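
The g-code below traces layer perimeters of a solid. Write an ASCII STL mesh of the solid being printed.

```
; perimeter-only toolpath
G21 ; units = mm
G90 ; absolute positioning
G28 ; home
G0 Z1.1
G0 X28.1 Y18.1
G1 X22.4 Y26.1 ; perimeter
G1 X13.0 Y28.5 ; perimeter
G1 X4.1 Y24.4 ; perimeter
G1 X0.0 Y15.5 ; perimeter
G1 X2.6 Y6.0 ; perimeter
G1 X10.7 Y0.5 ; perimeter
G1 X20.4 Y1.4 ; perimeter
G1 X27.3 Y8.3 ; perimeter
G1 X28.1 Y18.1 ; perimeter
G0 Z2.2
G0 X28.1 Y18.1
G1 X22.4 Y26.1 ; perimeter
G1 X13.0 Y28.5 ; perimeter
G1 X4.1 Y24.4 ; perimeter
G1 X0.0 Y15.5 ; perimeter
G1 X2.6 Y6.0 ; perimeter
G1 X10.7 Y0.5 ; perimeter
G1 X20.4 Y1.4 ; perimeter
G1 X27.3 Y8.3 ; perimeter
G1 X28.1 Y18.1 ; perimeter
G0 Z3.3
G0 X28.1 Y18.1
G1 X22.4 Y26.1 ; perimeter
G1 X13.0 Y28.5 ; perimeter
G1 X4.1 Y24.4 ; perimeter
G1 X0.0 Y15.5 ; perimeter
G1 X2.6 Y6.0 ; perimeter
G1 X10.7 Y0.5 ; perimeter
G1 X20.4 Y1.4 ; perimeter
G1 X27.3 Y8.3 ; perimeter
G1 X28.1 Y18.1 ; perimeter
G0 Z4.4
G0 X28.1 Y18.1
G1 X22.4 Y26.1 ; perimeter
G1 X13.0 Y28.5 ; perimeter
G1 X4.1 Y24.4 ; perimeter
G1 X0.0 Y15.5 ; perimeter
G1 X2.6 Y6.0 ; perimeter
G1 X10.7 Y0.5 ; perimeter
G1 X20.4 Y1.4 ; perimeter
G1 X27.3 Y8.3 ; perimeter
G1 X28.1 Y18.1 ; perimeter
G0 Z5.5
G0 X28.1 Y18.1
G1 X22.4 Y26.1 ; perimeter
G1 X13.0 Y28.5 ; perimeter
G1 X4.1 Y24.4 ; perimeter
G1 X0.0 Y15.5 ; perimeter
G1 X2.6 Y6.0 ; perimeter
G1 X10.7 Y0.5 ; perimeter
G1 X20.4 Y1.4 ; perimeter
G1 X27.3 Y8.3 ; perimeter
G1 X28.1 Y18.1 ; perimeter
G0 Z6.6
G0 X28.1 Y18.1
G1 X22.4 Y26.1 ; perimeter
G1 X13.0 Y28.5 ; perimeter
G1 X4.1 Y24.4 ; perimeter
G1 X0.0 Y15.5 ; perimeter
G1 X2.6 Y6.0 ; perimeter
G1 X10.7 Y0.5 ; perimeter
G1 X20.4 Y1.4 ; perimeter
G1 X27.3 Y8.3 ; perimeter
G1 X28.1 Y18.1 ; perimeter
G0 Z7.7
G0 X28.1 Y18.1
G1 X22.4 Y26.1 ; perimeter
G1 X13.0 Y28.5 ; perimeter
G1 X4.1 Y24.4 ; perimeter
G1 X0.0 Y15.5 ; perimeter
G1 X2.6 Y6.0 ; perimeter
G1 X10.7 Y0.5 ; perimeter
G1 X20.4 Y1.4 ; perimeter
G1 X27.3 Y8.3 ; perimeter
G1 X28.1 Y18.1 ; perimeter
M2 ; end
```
solid part
  facet normal 0.0000 0.0000 -1.0000
    outer loop
      vertex 13.0 28.5 0.0
      vertex 22.4 26.1 0.0
      vertex 28.1 18.1 0.0
    endloop
  endfacet
  facet normal 0.0000 0.0000 -1.0000
    outer loop
      vertex 4.1 24.4 0.0
      vertex 13.0 28.5 0.0
      vertex 28.1 18.1 0.0
    endloop
  endfacet
  facet normal 0.0000 0.0000 -1.0000
    outer loop
      vertex 0.0 15.5 0.0
      vertex 4.1 24.4 0.0
      vertex 28.1 18.1 0.0
    endloop
  endfacet
  facet normal 0.0000 0.0000 -1.0000
    outer loop
      vertex 2.6 6.0 0.0
      vertex 0.0 15.5 0.0
      vertex 28.1 18.1 0.0
    endloop
  endfacet
  facet normal 0.0000 0.0000 -1.0000
    outer loop
      vertex 10.7 0.5 0.0
      vertex 2.6 6.0 0.0
      vertex 28.1 18.1 0.0
    endloop
  endfacet
  facet normal 0.0000 0.0000 -1.0000
    outer loop
      vertex 20.4 1.4 0.0
      vertex 10.7 0.5 0.0
      vertex 28.1 18.1 0.0
    endloop
  endfacet
  facet normal 0.0000 0.0000 -1.0000
    outer loop
      vertex 27.3 8.3 0.0
      vertex 20.4 1.4 0.0
      vertex 28.1 18.1 0.0
    endloop
  endfacet
  facet normal 0.0000 0.0000 1.0000
    outer loop
      vertex 28.1 18.1 7.7
      vertex 22.4 26.1 7.7
      vertex 13.0 28.5 7.7
    endloop
  endfacet
  facet normal 0.0000 0.0000 1.0000
    outer loop
      vertex 28.1 18.1 7.7
      vertex 13.0 28.5 7.7
      vertex 4.1 24.4 7.7
    endloop
  endfacet
  facet normal 0.0000 0.0000 1.0000
    outer loop
      vertex 28.1 18.1 7.7
      vertex 4.1 24.4 7.7
      vertex 0.0 15.5 7.7
    endloop
  endfacet
  facet normal 0.0000 0.0000 1.0000
    outer loop
      vertex 28.1 18.1 7.7
      vertex 0.0 15.5 7.7
      vertex 2.6 6.0 7.7
    endloop
  endfacet
  facet normal 0.0000 0.0000 1.0000
    outer loop
      vertex 28.1 18.1 7.7
      vertex 2.6 6.0 7.7
      vertex 10.7 0.5 7.7
    endloop
  endfacet
  facet normal 0.0000 0.0000 1.0000
    outer loop
      vertex 28.1 18.1 7.7
      vertex 10.7 0.5 7.7
      vertex 20.4 1.4 7.7
    endloop
  endfacet
  facet normal 0.0000 0.0000 1.0000
    outer loop
      vertex 28.1 18.1 7.7
      vertex 20.4 1.4 7.7
      vertex 27.3 8.3 7.7
    endloop
  endfacet
  facet normal 0.8144 0.5803 0.0000
    outer loop
      vertex 28.1 18.1 0.0
      vertex 22.4 26.1 0.0
      vertex 22.4 26.1 7.7
    endloop
  endfacet
  facet normal 0.8144 0.5803 0.0000
    outer loop
      vertex 28.1 18.1 0.0
      vertex 22.4 26.1 7.7
      vertex 28.1 18.1 7.7
    endloop
  endfacet
  facet normal 0.2474 0.9689 0.0000
    outer loop
      vertex 22.4 26.1 0.0
      vertex 13.0 28.5 0.0
      vertex 13.0 28.5 7.7
    endloop
  endfacet
  facet normal 0.2474 0.9689 0.0000
    outer loop
      vertex 22.4 26.1 0.0
      vertex 13.0 28.5 7.7
      vertex 22.4 26.1 7.7
    endloop
  endfacet
  facet normal -0.4184 0.9083 0.0000
    outer loop
      vertex 13.0 28.5 0.0
      vertex 4.1 24.4 0.0
      vertex 4.1 24.4 7.7
    endloop
  endfacet
  facet normal -0.4184 0.9083 0.0000
    outer loop
      vertex 13.0 28.5 0.0
      vertex 4.1 24.4 7.7
      vertex 13.0 28.5 7.7
    endloop
  endfacet
  facet normal -0.9083 0.4184 0.0000
    outer loop
      vertex 4.1 24.4 0.0
      vertex 0.0 15.5 0.0
      vertex 0.0 15.5 7.7
    endloop
  endfacet
  facet normal -0.9083 0.4184 0.0000
    outer loop
      vertex 4.1 24.4 0.0
      vertex 0.0 15.5 7.7
      vertex 4.1 24.4 7.7
    endloop
  endfacet
  facet normal -0.9645 -0.2640 0.0000
    outer loop
      vertex 0.0 15.5 0.0
      vertex 2.6 6.0 0.0
      vertex 2.6 6.0 7.7
    endloop
  endfacet
  facet normal -0.9645 -0.2640 0.0000
    outer loop
      vertex 0.0 15.5 0.0
      vertex 2.6 6.0 7.7
      vertex 0.0 15.5 7.7
    endloop
  endfacet
  facet normal -0.5618 -0.8273 0.0000
    outer loop
      vertex 2.6 6.0 0.0
      vertex 10.7 0.5 0.0
      vertex 10.7 0.5 7.7
    endloop
  endfacet
  facet normal -0.5618 -0.8273 0.0000
    outer loop
      vertex 2.6 6.0 0.0
      vertex 10.7 0.5 7.7
      vertex 2.6 6.0 7.7
    endloop
  endfacet
  facet normal 0.0924 -0.9957 0.0000
    outer loop
      vertex 10.7 0.5 0.0
      vertex 20.4 1.4 0.0
      vertex 20.4 1.4 7.7
    endloop
  endfacet
  facet normal 0.0924 -0.9957 0.0000
    outer loop
      vertex 10.7 0.5 0.0
      vertex 20.4 1.4 7.7
      vertex 10.7 0.5 7.7
    endloop
  endfacet
  facet normal 0.7071 -0.7071 0.0000
    outer loop
      vertex 20.4 1.4 0.0
      vertex 27.3 8.3 0.0
      vertex 27.3 8.3 7.7
    endloop
  endfacet
  facet normal 0.7071 -0.7071 0.0000
    outer loop
      vertex 20.4 1.4 0.0
      vertex 27.3 8.3 7.7
      vertex 20.4 1.4 7.7
    endloop
  endfacet
  facet normal 0.9967 -0.0814 0.0000
    outer loop
      vertex 27.3 8.3 0.0
      vertex 28.1 18.1 0.0
      vertex 28.1 18.1 7.7
    endloop
  endfacet
  facet normal 0.9967 -0.0814 0.0000
    outer loop
      vertex 27.3 8.3 0.0
      vertex 28.1 18.1 7.7
      vertex 27.3 8.3 7.7
    endloop
  endfacet
endsolid part

The G0 Z moves step by Δz≈1.1 mm. Every layer's G1 loop is the same polygon, so the solid is a straight extrusion of it from z=0 to z≈7.7. Closing with flat bottom and top caps and triangulating gives 32 facets — a regular 9-sided prism (a cylinder approximated with 9 flat sides), circumscribed radius ≈ 14.3 mm, height ≈ 7.7 mm.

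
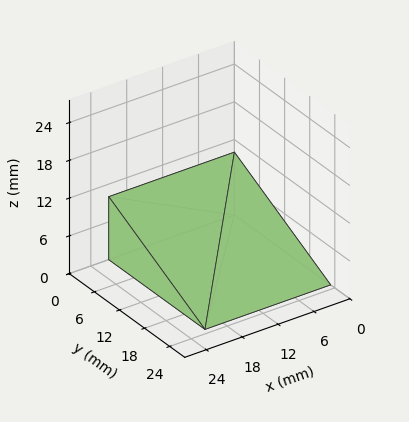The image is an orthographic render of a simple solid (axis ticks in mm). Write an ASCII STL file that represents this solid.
Reading the render: the shape is a wedge (ramp): 21 × 23 mm base, rising to 10 mm along the y=0 edge and sloping linearly to z=0 at y=23 (dimensions read to the nearest mm from the axis ticks). For the STL, each face is triangulated and given an outward normal.

solid part
  facet normal 0.0000 0.0000 -1.0000
    outer loop
      vertex 21.00 23.00 0.00
      vertex 21.00 0.00 0.00
      vertex 0.00 0.00 0.00
    endloop
  endfacet
  facet normal 0.0000 0.0000 -1.0000
    outer loop
      vertex 0.00 23.00 0.00
      vertex 21.00 23.00 0.00
      vertex 0.00 0.00 0.00
    endloop
  endfacet
  facet normal 0.0000 -1.0000 0.0000
    outer loop
      vertex 0.00 0.00 0.00
      vertex 21.00 0.00 0.00
      vertex 21.00 0.00 10.00
    endloop
  endfacet
  facet normal 0.0000 -1.0000 0.0000
    outer loop
      vertex 0.00 0.00 0.00
      vertex 21.00 0.00 10.00
      vertex 0.00 0.00 10.00
    endloop
  endfacet
  facet normal 0.0000 0.3987 0.9171
    outer loop
      vertex 0.00 0.00 10.00
      vertex 21.00 0.00 10.00
      vertex 21.00 23.00 0.00
    endloop
  endfacet
  facet normal 0.0000 0.3987 0.9171
    outer loop
      vertex 0.00 0.00 10.00
      vertex 21.00 23.00 0.00
      vertex 0.00 23.00 0.00
    endloop
  endfacet
  facet normal -1.0000 0.0000 0.0000
    outer loop
      vertex 0.00 0.00 10.00
      vertex 0.00 23.00 0.00
      vertex 0.00 0.00 0.00
    endloop
  endfacet
  facet normal 1.0000 0.0000 0.0000
    outer loop
      vertex 21.00 0.00 0.00
      vertex 21.00 23.00 0.00
      vertex 21.00 0.00 10.00
    endloop
  endfacet
endsolid part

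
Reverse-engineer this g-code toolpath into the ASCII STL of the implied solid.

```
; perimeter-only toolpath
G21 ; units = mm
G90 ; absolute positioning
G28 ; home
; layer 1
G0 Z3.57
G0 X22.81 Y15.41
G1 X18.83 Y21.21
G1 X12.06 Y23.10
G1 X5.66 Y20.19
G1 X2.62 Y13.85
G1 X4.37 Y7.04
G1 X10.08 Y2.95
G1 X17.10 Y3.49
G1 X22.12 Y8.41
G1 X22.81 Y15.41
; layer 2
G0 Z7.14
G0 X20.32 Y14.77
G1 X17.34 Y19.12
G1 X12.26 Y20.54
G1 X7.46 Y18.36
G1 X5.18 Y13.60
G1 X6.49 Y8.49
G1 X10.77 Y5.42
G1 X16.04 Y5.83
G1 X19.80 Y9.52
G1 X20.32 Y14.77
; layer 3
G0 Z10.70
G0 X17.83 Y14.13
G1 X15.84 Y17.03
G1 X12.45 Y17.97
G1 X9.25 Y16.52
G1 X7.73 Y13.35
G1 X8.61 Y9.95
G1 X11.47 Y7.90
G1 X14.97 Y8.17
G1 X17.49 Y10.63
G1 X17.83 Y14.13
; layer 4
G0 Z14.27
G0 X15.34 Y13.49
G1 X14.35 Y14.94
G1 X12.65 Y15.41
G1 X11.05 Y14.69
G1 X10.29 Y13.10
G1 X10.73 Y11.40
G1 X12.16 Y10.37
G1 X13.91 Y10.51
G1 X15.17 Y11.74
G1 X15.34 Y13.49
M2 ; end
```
solid part
  facet normal 0.0000 0.0000 -1.0000
    outer loop
      vertex 11.86 25.66 0.00
      vertex 20.33 23.30 0.00
      vertex 25.30 16.05 0.00
    endloop
  endfacet
  facet normal 0.0000 0.0000 -1.0000
    outer loop
      vertex 3.86 22.03 0.00
      vertex 11.86 25.66 0.00
      vertex 25.30 16.05 0.00
    endloop
  endfacet
  facet normal 0.0000 0.0000 -1.0000
    outer loop
      vertex 0.06 14.10 0.00
      vertex 3.86 22.03 0.00
      vertex 25.30 16.05 0.00
    endloop
  endfacet
  facet normal 0.0000 0.0000 -1.0000
    outer loop
      vertex 2.25 5.59 0.00
      vertex 0.06 14.10 0.00
      vertex 25.30 16.05 0.00
    endloop
  endfacet
  facet normal 0.0000 0.0000 -1.0000
    outer loop
      vertex 9.39 0.47 0.00
      vertex 2.25 5.59 0.00
      vertex 25.30 16.05 0.00
    endloop
  endfacet
  facet normal 0.0000 0.0000 -1.0000
    outer loop
      vertex 18.16 1.15 0.00
      vertex 9.39 0.47 0.00
      vertex 25.30 16.05 0.00
    endloop
  endfacet
  facet normal 0.0000 0.0000 -1.0000
    outer loop
      vertex 24.44 7.30 0.00
      vertex 18.16 1.15 0.00
      vertex 25.30 16.05 0.00
    endloop
  endfacet
  facet normal 0.6830 0.4682 0.5606
    outer loop
      vertex 25.30 16.05 0.00
      vertex 20.33 23.30 0.00
      vertex 12.85 12.85 17.84
    endloop
  endfacet
  facet normal 0.2223 0.7978 0.5605
    outer loop
      vertex 20.33 23.30 0.00
      vertex 11.86 25.66 0.00
      vertex 12.85 12.85 17.84
    endloop
  endfacet
  facet normal -0.3422 0.7541 0.5605
    outer loop
      vertex 11.86 25.66 0.00
      vertex 3.86 22.03 0.00
      vertex 12.85 12.85 17.84
    endloop
  endfacet
  facet normal -0.7468 0.3579 0.5605
    outer loop
      vertex 3.86 22.03 0.00
      vertex 0.06 14.10 0.00
      vertex 12.85 12.85 17.84
    endloop
  endfacet
  facet normal -0.8020 -0.2064 0.5605
    outer loop
      vertex 0.06 14.10 0.00
      vertex 2.25 5.59 0.00
      vertex 12.85 12.85 17.84
    endloop
  endfacet
  facet normal -0.4826 -0.6730 0.5606
    outer loop
      vertex 2.25 5.59 0.00
      vertex 9.39 0.47 0.00
      vertex 12.85 12.85 17.84
    endloop
  endfacet
  facet normal 0.0640 -0.8256 0.5605
    outer loop
      vertex 9.39 0.47 0.00
      vertex 18.16 1.15 0.00
      vertex 12.85 12.85 17.84
    endloop
  endfacet
  facet normal 0.5794 -0.5917 0.5605
    outer loop
      vertex 18.16 1.15 0.00
      vertex 24.44 7.30 0.00
      vertex 12.85 12.85 17.84
    endloop
  endfacet
  facet normal 0.8241 -0.0810 0.5606
    outer loop
      vertex 24.44 7.30 0.00
      vertex 25.30 16.05 0.00
      vertex 12.85 12.85 17.84
    endloop
  endfacet
endsolid part

The G0 Z moves step by Δz≈3.57 mm. The G1 loops shrink linearly with z, so the solid tapers from its base footprint up to z≈17.8. Closing with a flat bottom cap and the tapered top and triangulating gives 16 facets — a regular 9-sided pyramid, base circumscribed radius ≈ 12.8 mm, apex at z ≈ 17.8 mm.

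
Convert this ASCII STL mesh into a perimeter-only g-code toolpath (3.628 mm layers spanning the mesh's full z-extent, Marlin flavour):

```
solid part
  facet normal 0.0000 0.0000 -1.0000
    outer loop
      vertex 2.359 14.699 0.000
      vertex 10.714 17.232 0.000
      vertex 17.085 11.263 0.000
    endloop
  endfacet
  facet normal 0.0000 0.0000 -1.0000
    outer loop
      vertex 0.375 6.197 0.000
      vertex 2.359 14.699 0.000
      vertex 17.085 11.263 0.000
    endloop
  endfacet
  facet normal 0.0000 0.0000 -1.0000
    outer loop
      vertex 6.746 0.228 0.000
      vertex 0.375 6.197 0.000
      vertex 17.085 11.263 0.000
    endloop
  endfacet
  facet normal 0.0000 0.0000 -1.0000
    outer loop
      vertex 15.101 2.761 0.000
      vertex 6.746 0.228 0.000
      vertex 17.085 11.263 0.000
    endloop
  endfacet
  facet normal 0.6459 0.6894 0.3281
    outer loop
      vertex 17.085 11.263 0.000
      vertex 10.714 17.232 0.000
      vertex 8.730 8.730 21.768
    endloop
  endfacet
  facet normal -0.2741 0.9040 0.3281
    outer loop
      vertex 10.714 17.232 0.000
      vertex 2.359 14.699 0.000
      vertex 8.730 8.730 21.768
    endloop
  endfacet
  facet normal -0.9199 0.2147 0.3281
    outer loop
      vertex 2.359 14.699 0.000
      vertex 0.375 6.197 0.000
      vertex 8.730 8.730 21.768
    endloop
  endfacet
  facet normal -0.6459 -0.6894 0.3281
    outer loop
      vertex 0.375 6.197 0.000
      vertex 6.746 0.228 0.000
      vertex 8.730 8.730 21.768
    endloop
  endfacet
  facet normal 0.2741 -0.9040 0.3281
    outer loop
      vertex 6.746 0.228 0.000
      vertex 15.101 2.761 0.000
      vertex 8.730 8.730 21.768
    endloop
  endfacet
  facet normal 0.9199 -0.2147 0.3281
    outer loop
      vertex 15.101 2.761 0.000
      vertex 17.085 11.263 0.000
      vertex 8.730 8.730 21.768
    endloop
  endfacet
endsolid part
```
; perimeter-only toolpath
G21 ; units = mm
G90 ; absolute positioning
G28 ; home
; layer 1
G0 Z3.628
G0 X15.693 Y10.841
G1 X10.383 Y15.815
G1 X3.421 Y13.704
G1 X1.767 Y6.619
G1 X7.077 Y1.645
G1 X14.039 Y3.756
G1 X15.693 Y10.841
; layer 2
G0 Z7.256
G0 X14.300 Y10.419
G1 X10.053 Y14.398
G1 X4.483 Y12.709
G1 X3.160 Y7.041
G1 X7.407 Y3.062
G1 X12.977 Y4.751
G1 X14.300 Y10.419
; layer 3
G0 Z10.884
G0 X12.908 Y9.997
G1 X9.722 Y12.981
G1 X5.545 Y11.715
G1 X4.553 Y7.463
G1 X7.738 Y4.479
G1 X11.916 Y5.745
G1 X12.908 Y9.997
; layer 4
G0 Z14.512
G0 X11.515 Y9.574
G1 X9.391 Y11.564
G1 X6.606 Y10.720
G1 X5.945 Y7.886
G1 X8.069 Y5.896
G1 X10.854 Y6.740
G1 X11.515 Y9.574
; layer 5
G0 Z18.140
G0 X10.123 Y9.152
G1 X9.061 Y10.147
G1 X7.668 Y9.725
G1 X7.338 Y8.308
G1 X8.399 Y7.313
G1 X9.792 Y7.735
G1 X10.123 Y9.152
M2 ; end

The solid is a regular 6-sided pyramid, base circumscribed radius ≈ 8.73 mm, apex at z ≈ 21.8 mm. Slicing at Δz = 3.628 mm — 6 equal slices spanning the solid's height, so layer i sits at z = i·h/6 — gives 5 non-empty perimeters. Each is a 6-segment closed polygon; G0 lifts to the layer z and rapids to the start vertex, then G1 traces the edges. The cross-section shrinks linearly with z (the slice at the apex is degenerate and omitted).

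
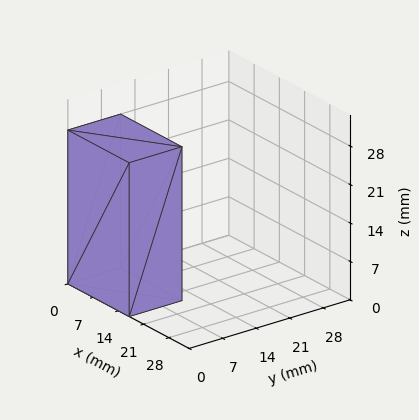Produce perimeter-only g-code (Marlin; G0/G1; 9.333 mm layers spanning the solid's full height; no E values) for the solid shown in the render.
Reading the render: the shape is a rectangular box, roughly 17 × 11 mm footprint and 28 mm tall (dimensions read to the nearest mm from the axis ticks). For the g-code, the solid's height is divided into equal slices at the stated Δz and each level perimeter traced with G1 moves after a G0 lift.

; perimeter-only toolpath
G21 ; units = mm
G90 ; absolute positioning
G28 ; home
; layer 1
G0 Z9.333
G0 X0.000 Y0.000
G1 X17.000 Y0.000
G1 X17.000 Y11.000
G1 X0.000 Y11.000
G1 X0.000 Y0.000
; layer 2
G0 Z18.667
G0 X0.000 Y0.000
G1 X17.000 Y0.000
G1 X17.000 Y11.000
G1 X0.000 Y11.000
G1 X0.000 Y0.000
; layer 3
G0 Z28.000
G0 X0.000 Y0.000
G1 X17.000 Y0.000
G1 X17.000 Y11.000
G1 X0.000 Y11.000
G1 X0.000 Y0.000
M2 ; end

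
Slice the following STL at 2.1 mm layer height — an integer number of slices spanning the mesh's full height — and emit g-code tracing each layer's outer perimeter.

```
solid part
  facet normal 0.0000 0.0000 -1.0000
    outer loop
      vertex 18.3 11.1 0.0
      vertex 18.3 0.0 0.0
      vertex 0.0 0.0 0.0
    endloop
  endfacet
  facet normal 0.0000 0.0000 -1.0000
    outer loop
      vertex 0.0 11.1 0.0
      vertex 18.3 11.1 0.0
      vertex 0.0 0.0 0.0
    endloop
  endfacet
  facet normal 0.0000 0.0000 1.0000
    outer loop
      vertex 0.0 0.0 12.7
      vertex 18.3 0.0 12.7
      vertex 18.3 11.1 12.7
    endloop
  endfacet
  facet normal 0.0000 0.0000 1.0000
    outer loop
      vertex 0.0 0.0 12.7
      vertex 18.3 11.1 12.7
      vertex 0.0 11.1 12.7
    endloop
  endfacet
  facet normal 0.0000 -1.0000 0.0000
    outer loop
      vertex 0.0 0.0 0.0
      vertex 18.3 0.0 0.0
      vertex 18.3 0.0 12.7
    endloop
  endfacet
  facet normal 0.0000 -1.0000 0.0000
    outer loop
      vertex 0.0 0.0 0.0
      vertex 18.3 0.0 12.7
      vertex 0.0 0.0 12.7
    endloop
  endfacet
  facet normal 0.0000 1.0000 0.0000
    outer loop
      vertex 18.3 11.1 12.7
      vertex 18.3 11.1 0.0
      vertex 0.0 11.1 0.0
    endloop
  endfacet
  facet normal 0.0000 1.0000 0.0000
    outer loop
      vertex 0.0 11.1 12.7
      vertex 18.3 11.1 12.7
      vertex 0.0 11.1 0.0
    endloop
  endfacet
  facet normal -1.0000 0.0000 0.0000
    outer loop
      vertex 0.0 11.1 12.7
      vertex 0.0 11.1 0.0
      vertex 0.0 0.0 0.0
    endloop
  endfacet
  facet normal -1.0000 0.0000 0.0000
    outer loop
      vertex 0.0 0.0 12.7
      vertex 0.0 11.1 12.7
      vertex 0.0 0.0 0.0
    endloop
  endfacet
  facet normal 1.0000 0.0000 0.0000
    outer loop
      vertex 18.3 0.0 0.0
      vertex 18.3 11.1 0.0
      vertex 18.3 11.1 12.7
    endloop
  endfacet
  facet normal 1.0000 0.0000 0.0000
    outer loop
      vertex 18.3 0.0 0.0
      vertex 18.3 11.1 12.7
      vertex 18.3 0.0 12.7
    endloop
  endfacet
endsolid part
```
; perimeter-only toolpath
G21 ; units = mm
G90 ; absolute positioning
G28 ; home
; layer 1
G0 Z2.1
G0 X0.0 Y0.0
G1 X18.3 Y0.0
G1 X18.3 Y11.1
G1 X0.0 Y11.1
G1 X0.0 Y0.0
; layer 2
G0 Z4.2
G0 X0.0 Y0.0
G1 X18.3 Y0.0
G1 X18.3 Y11.1
G1 X0.0 Y11.1
G1 X0.0 Y0.0
; layer 3
G0 Z6.3
G0 X0.0 Y0.0
G1 X18.3 Y0.0
G1 X18.3 Y11.1
G1 X0.0 Y11.1
G1 X0.0 Y0.0
; layer 4
G0 Z8.5
G0 X0.0 Y0.0
G1 X18.3 Y0.0
G1 X18.3 Y11.1
G1 X0.0 Y11.1
G1 X0.0 Y0.0
; layer 5
G0 Z10.6
G0 X0.0 Y0.0
G1 X18.3 Y0.0
G1 X18.3 Y11.1
G1 X0.0 Y11.1
G1 X0.0 Y0.0
; layer 6
G0 Z12.7
G0 X0.0 Y0.0
G1 X18.3 Y0.0
G1 X18.3 Y11.1
G1 X0.0 Y11.1
G1 X0.0 Y0.0
M2 ; end

The solid is a rectangular box, roughly 18.3 × 11.1 mm footprint and 12.7 mm tall. Slicing at Δz = 2.1 mm — 6 equal slices spanning the solid's height, so layer i sits at z = i·h/6 — gives 6 non-empty perimeters. Each is a 4-segment closed polygon; G0 lifts to the layer z and rapids to the start vertex, then G1 traces the edges.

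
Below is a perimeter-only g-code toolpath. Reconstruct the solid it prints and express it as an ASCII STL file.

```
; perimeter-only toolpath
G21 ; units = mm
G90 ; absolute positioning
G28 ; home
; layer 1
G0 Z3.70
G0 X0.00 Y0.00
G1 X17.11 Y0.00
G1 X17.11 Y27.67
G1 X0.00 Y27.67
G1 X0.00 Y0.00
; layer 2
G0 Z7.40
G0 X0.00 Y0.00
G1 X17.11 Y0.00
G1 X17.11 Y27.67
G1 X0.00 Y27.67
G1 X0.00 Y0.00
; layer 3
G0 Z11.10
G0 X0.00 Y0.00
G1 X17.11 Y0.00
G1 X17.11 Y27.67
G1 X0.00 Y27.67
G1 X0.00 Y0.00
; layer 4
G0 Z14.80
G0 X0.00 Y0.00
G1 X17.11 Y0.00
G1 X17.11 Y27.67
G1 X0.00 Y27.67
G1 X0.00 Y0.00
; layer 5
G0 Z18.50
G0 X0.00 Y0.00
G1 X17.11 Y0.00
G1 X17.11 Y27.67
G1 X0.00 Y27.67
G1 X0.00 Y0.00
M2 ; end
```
solid part
  facet normal 0.0000 0.0000 -1.0000
    outer loop
      vertex 17.11 27.67 0.00
      vertex 17.11 0.00 0.00
      vertex 0.00 0.00 0.00
    endloop
  endfacet
  facet normal 0.0000 0.0000 -1.0000
    outer loop
      vertex 0.00 27.67 0.00
      vertex 17.11 27.67 0.00
      vertex 0.00 0.00 0.00
    endloop
  endfacet
  facet normal 0.0000 0.0000 1.0000
    outer loop
      vertex 0.00 0.00 18.50
      vertex 17.11 0.00 18.50
      vertex 17.11 27.67 18.50
    endloop
  endfacet
  facet normal 0.0000 0.0000 1.0000
    outer loop
      vertex 0.00 0.00 18.50
      vertex 17.11 27.67 18.50
      vertex 0.00 27.67 18.50
    endloop
  endfacet
  facet normal 0.0000 -1.0000 0.0000
    outer loop
      vertex 0.00 0.00 0.00
      vertex 17.11 0.00 0.00
      vertex 17.11 0.00 18.50
    endloop
  endfacet
  facet normal 0.0000 -1.0000 0.0000
    outer loop
      vertex 0.00 0.00 0.00
      vertex 17.11 0.00 18.50
      vertex 0.00 0.00 18.50
    endloop
  endfacet
  facet normal 0.0000 1.0000 0.0000
    outer loop
      vertex 17.11 27.67 18.50
      vertex 17.11 27.67 0.00
      vertex 0.00 27.67 0.00
    endloop
  endfacet
  facet normal 0.0000 1.0000 0.0000
    outer loop
      vertex 0.00 27.67 18.50
      vertex 17.11 27.67 18.50
      vertex 0.00 27.67 0.00
    endloop
  endfacet
  facet normal -1.0000 0.0000 0.0000
    outer loop
      vertex 0.00 27.67 18.50
      vertex 0.00 27.67 0.00
      vertex 0.00 0.00 0.00
    endloop
  endfacet
  facet normal -1.0000 0.0000 0.0000
    outer loop
      vertex 0.00 0.00 18.50
      vertex 0.00 27.67 18.50
      vertex 0.00 0.00 0.00
    endloop
  endfacet
  facet normal 1.0000 0.0000 0.0000
    outer loop
      vertex 17.11 0.00 0.00
      vertex 17.11 27.67 0.00
      vertex 17.11 27.67 18.50
    endloop
  endfacet
  facet normal 1.0000 0.0000 0.0000
    outer loop
      vertex 17.11 0.00 0.00
      vertex 17.11 27.67 18.50
      vertex 17.11 0.00 18.50
    endloop
  endfacet
endsolid part

The G0 Z moves step by Δz≈3.70 mm. Every layer's G1 loop is the same polygon, so the solid is a straight extrusion of it from z=0 to z≈18.5. Closing with flat bottom and top caps and triangulating gives 12 facets — a rectangular box, roughly 17.1 × 27.7 mm footprint and 18.5 mm tall.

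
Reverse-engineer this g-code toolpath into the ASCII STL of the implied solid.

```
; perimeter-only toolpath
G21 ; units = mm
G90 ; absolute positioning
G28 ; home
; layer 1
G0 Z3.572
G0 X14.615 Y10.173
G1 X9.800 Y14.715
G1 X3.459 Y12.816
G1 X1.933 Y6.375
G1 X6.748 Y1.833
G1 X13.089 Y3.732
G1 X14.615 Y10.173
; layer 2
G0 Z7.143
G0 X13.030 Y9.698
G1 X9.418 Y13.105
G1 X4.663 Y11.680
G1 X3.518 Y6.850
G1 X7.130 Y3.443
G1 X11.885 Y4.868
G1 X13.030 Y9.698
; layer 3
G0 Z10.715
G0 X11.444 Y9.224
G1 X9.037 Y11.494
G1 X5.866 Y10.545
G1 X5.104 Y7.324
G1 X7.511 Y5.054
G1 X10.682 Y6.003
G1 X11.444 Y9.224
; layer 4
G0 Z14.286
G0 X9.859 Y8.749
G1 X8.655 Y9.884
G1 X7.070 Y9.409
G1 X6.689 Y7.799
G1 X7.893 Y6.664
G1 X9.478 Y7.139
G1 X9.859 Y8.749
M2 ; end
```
solid part
  facet normal 0.0000 0.0000 -1.0000
    outer loop
      vertex 2.255 13.951 0.000
      vertex 10.181 16.325 0.000
      vertex 16.200 10.648 0.000
    endloop
  endfacet
  facet normal 0.0000 0.0000 -1.0000
    outer loop
      vertex 0.348 5.900 0.000
      vertex 2.255 13.951 0.000
      vertex 16.200 10.648 0.000
    endloop
  endfacet
  facet normal 0.0000 0.0000 -1.0000
    outer loop
      vertex 6.367 0.223 0.000
      vertex 0.348 5.900 0.000
      vertex 16.200 10.648 0.000
    endloop
  endfacet
  facet normal 0.0000 0.0000 -1.0000
    outer loop
      vertex 14.293 2.597 0.000
      vertex 6.367 0.223 0.000
      vertex 16.200 10.648 0.000
    endloop
  endfacet
  facet normal 0.6368 0.6752 0.3724
    outer loop
      vertex 16.200 10.648 0.000
      vertex 10.181 16.325 0.000
      vertex 8.274 8.274 17.858
    endloop
  endfacet
  facet normal -0.2663 0.8891 0.3724
    outer loop
      vertex 10.181 16.325 0.000
      vertex 2.255 13.951 0.000
      vertex 8.274 8.274 17.858
    endloop
  endfacet
  facet normal -0.9031 0.2139 0.3724
    outer loop
      vertex 2.255 13.951 0.000
      vertex 0.348 5.900 0.000
      vertex 8.274 8.274 17.858
    endloop
  endfacet
  facet normal -0.6368 -0.6752 0.3724
    outer loop
      vertex 0.348 5.900 0.000
      vertex 6.367 0.223 0.000
      vertex 8.274 8.274 17.858
    endloop
  endfacet
  facet normal 0.2663 -0.8891 0.3724
    outer loop
      vertex 6.367 0.223 0.000
      vertex 14.293 2.597 0.000
      vertex 8.274 8.274 17.858
    endloop
  endfacet
  facet normal 0.9031 -0.2139 0.3724
    outer loop
      vertex 14.293 2.597 0.000
      vertex 16.200 10.648 0.000
      vertex 8.274 8.274 17.858
    endloop
  endfacet
endsolid part

The G0 Z moves step by Δz≈3.572 mm. The G1 loops shrink linearly with z, so the solid tapers from its base footprint up to z≈17.9. Closing with a flat bottom cap and the tapered top and triangulating gives 10 facets — a regular 6-sided pyramid, base circumscribed radius ≈ 8.27 mm, apex at z ≈ 17.9 mm.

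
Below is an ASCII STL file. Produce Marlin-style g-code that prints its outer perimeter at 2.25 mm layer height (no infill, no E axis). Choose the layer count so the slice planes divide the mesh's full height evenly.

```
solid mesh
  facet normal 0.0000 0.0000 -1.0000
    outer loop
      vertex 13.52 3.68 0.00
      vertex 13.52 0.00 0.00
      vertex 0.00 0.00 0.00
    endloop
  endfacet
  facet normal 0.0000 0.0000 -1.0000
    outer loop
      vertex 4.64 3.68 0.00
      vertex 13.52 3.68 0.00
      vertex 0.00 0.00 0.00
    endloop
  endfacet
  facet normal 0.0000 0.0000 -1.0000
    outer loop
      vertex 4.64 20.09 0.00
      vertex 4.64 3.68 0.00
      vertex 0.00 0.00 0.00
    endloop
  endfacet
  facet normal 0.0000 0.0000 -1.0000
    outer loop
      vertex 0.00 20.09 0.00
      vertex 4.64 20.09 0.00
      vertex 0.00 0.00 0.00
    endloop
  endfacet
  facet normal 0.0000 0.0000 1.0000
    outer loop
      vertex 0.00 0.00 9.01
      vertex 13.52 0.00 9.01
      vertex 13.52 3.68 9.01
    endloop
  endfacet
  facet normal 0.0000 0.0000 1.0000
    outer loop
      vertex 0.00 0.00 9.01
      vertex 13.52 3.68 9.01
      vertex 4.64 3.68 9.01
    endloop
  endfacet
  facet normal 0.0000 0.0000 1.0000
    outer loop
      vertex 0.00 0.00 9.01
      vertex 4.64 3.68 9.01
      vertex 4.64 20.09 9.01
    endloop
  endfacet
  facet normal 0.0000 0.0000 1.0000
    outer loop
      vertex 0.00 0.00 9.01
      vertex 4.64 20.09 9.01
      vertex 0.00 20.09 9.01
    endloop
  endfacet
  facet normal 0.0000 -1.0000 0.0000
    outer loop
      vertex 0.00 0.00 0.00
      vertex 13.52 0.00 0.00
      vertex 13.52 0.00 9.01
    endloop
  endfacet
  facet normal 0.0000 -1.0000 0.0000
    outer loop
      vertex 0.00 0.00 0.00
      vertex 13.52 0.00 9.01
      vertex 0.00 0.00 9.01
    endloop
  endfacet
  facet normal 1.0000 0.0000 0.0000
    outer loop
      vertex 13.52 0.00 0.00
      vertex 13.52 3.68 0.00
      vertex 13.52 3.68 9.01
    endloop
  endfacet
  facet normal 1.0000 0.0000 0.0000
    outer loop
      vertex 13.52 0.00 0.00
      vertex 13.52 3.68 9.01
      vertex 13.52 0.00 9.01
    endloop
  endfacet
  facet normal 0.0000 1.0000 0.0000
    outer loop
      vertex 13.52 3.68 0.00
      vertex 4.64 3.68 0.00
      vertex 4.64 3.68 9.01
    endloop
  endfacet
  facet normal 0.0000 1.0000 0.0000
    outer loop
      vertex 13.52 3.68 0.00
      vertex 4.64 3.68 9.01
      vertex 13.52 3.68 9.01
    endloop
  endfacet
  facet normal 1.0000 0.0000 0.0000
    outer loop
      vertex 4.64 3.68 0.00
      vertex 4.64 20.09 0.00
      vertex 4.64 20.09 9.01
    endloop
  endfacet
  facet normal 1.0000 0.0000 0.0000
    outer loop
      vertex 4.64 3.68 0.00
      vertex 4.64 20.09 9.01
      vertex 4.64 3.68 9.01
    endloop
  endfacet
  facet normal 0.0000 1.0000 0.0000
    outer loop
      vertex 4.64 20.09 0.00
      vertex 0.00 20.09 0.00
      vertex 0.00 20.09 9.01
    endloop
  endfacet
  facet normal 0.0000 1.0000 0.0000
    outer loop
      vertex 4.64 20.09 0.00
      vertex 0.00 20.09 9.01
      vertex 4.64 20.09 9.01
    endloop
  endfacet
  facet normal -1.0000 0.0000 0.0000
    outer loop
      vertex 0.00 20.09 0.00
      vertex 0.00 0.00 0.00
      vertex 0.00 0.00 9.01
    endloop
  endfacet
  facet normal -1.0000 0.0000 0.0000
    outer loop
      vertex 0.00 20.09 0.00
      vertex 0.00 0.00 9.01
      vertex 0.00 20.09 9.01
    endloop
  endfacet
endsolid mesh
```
; perimeter-only toolpath
G21 ; units = mm
G90 ; absolute positioning
G28 ; home
; layer 1
G0 Z2.25
G0 X0.00 Y0.00
G1 X13.52 Y0.00
G1 X13.52 Y3.68
G1 X4.64 Y3.68
G1 X4.64 Y20.09
G1 X0.00 Y20.09
G1 X0.00 Y0.00
; layer 2
G0 Z4.50
G0 X0.00 Y0.00
G1 X13.52 Y0.00
G1 X13.52 Y3.68
G1 X4.64 Y3.68
G1 X4.64 Y20.09
G1 X0.00 Y20.09
G1 X0.00 Y0.00
; layer 3
G0 Z6.76
G0 X0.00 Y0.00
G1 X13.52 Y0.00
G1 X13.52 Y3.68
G1 X4.64 Y3.68
G1 X4.64 Y20.09
G1 X0.00 Y20.09
G1 X0.00 Y0.00
; layer 4
G0 Z9.01
G0 X0.00 Y0.00
G1 X13.52 Y0.00
G1 X13.52 Y3.68
G1 X4.64 Y3.68
G1 X4.64 Y20.09
G1 X0.00 Y20.09
G1 X0.00 Y0.00
M2 ; end

The solid is an L-shaped prism: outer 13.5 × 20.1 mm, arm thicknesses ≈ 3.68 mm (horizontal) and 4.64 mm (vertical), extruded 9.01 mm in z. Slicing at Δz = 2.25 mm — 4 equal slices spanning the solid's height, so layer i sits at z = i·h/4 — gives 4 non-empty perimeters. Each is a 6-segment closed polygon; G0 lifts to the layer z and rapids to the start vertex, then G1 traces the edges.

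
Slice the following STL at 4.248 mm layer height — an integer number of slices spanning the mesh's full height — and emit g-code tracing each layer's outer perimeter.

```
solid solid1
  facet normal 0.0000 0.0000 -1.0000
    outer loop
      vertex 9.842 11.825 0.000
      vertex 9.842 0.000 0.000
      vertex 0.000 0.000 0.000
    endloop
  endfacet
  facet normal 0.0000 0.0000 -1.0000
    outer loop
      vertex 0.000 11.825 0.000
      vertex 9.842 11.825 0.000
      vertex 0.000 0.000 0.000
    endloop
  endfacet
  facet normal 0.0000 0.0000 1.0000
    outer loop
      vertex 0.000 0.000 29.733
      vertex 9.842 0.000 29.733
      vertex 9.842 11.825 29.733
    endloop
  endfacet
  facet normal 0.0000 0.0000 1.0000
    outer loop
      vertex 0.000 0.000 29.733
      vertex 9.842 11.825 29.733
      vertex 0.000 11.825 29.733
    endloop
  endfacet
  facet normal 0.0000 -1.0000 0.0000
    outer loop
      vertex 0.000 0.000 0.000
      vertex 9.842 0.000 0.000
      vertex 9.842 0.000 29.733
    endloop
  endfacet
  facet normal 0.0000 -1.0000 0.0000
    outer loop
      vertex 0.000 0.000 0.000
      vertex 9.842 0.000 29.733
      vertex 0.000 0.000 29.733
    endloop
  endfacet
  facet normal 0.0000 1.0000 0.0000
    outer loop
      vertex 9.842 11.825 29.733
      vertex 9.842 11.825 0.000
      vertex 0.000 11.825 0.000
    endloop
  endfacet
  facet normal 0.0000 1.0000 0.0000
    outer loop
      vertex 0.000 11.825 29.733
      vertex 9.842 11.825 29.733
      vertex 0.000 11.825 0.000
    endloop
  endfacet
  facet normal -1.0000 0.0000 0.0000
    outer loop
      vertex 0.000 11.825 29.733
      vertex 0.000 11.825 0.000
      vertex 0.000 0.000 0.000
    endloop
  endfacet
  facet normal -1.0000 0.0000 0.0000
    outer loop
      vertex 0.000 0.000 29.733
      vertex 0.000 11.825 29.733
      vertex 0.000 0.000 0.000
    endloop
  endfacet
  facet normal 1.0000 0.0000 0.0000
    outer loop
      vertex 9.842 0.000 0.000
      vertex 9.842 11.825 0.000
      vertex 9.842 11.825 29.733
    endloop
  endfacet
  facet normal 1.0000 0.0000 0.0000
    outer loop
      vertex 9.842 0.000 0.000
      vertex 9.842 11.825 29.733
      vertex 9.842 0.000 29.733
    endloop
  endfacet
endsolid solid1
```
; perimeter-only toolpath
G21 ; units = mm
G90 ; absolute positioning
G28 ; home
; layer 1
G0 Z4.248
G0 X0.000 Y0.000
G1 X9.842 Y0.000
G1 X9.842 Y11.825
G1 X0.000 Y11.825
G1 X0.000 Y0.000
; layer 2
G0 Z8.495
G0 X0.000 Y0.000
G1 X9.842 Y0.000
G1 X9.842 Y11.825
G1 X0.000 Y11.825
G1 X0.000 Y0.000
; layer 3
G0 Z12.743
G0 X0.000 Y0.000
G1 X9.842 Y0.000
G1 X9.842 Y11.825
G1 X0.000 Y11.825
G1 X0.000 Y0.000
; layer 4
G0 Z16.990
G0 X0.000 Y0.000
G1 X9.842 Y0.000
G1 X9.842 Y11.825
G1 X0.000 Y11.825
G1 X0.000 Y0.000
; layer 5
G0 Z21.238
G0 X0.000 Y0.000
G1 X9.842 Y0.000
G1 X9.842 Y11.825
G1 X0.000 Y11.825
G1 X0.000 Y0.000
; layer 6
G0 Z25.485
G0 X0.000 Y0.000
G1 X9.842 Y0.000
G1 X9.842 Y11.825
G1 X0.000 Y11.825
G1 X0.000 Y0.000
; layer 7
G0 Z29.733
G0 X0.000 Y0.000
G1 X9.842 Y0.000
G1 X9.842 Y11.825
G1 X0.000 Y11.825
G1 X0.000 Y0.000
M2 ; end

The solid is a rectangular box, roughly 9.84 × 11.8 mm footprint and 29.7 mm tall. Slicing at Δz = 4.248 mm — 7 equal slices spanning the solid's height, so layer i sits at z = i·h/7 — gives 7 non-empty perimeters. Each is a 4-segment closed polygon; G0 lifts to the layer z and rapids to the start vertex, then G1 traces the edges.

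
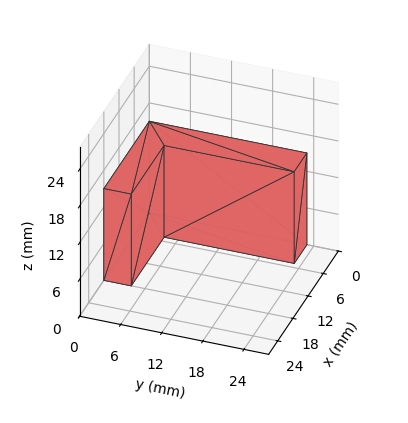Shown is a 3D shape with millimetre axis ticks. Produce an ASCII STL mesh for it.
Reading the render: the shape is an L-shaped prism: outer 18 × 23 mm, arm thicknesses ≈ 4 mm (horizontal) and 5 mm (vertical), extruded 15 mm in z (dimensions read to the nearest mm from the axis ticks). For the STL, each face is triangulated and given an outward normal.

solid part
  facet normal 0.0000 0.0000 -1.0000
    outer loop
      vertex 18.0 4.0 0.0
      vertex 18.0 0.0 0.0
      vertex 0.0 0.0 0.0
    endloop
  endfacet
  facet normal 0.0000 0.0000 -1.0000
    outer loop
      vertex 5.0 4.0 0.0
      vertex 18.0 4.0 0.0
      vertex 0.0 0.0 0.0
    endloop
  endfacet
  facet normal 0.0000 0.0000 -1.0000
    outer loop
      vertex 5.0 23.0 0.0
      vertex 5.0 4.0 0.0
      vertex 0.0 0.0 0.0
    endloop
  endfacet
  facet normal 0.0000 0.0000 -1.0000
    outer loop
      vertex 0.0 23.0 0.0
      vertex 5.0 23.0 0.0
      vertex 0.0 0.0 0.0
    endloop
  endfacet
  facet normal 0.0000 0.0000 1.0000
    outer loop
      vertex 0.0 0.0 15.0
      vertex 18.0 0.0 15.0
      vertex 18.0 4.0 15.0
    endloop
  endfacet
  facet normal 0.0000 0.0000 1.0000
    outer loop
      vertex 0.0 0.0 15.0
      vertex 18.0 4.0 15.0
      vertex 5.0 4.0 15.0
    endloop
  endfacet
  facet normal 0.0000 0.0000 1.0000
    outer loop
      vertex 0.0 0.0 15.0
      vertex 5.0 4.0 15.0
      vertex 5.0 23.0 15.0
    endloop
  endfacet
  facet normal 0.0000 0.0000 1.0000
    outer loop
      vertex 0.0 0.0 15.0
      vertex 5.0 23.0 15.0
      vertex 0.0 23.0 15.0
    endloop
  endfacet
  facet normal 0.0000 -1.0000 0.0000
    outer loop
      vertex 0.0 0.0 0.0
      vertex 18.0 0.0 0.0
      vertex 18.0 0.0 15.0
    endloop
  endfacet
  facet normal 0.0000 -1.0000 0.0000
    outer loop
      vertex 0.0 0.0 0.0
      vertex 18.0 0.0 15.0
      vertex 0.0 0.0 15.0
    endloop
  endfacet
  facet normal 1.0000 0.0000 0.0000
    outer loop
      vertex 18.0 0.0 0.0
      vertex 18.0 4.0 0.0
      vertex 18.0 4.0 15.0
    endloop
  endfacet
  facet normal 1.0000 0.0000 0.0000
    outer loop
      vertex 18.0 0.0 0.0
      vertex 18.0 4.0 15.0
      vertex 18.0 0.0 15.0
    endloop
  endfacet
  facet normal 0.0000 1.0000 0.0000
    outer loop
      vertex 18.0 4.0 0.0
      vertex 5.0 4.0 0.0
      vertex 5.0 4.0 15.0
    endloop
  endfacet
  facet normal 0.0000 1.0000 0.0000
    outer loop
      vertex 18.0 4.0 0.0
      vertex 5.0 4.0 15.0
      vertex 18.0 4.0 15.0
    endloop
  endfacet
  facet normal 1.0000 0.0000 0.0000
    outer loop
      vertex 5.0 4.0 0.0
      vertex 5.0 23.0 0.0
      vertex 5.0 23.0 15.0
    endloop
  endfacet
  facet normal 1.0000 0.0000 0.0000
    outer loop
      vertex 5.0 4.0 0.0
      vertex 5.0 23.0 15.0
      vertex 5.0 4.0 15.0
    endloop
  endfacet
  facet normal 0.0000 1.0000 0.0000
    outer loop
      vertex 5.0 23.0 0.0
      vertex 0.0 23.0 0.0
      vertex 0.0 23.0 15.0
    endloop
  endfacet
  facet normal 0.0000 1.0000 0.0000
    outer loop
      vertex 5.0 23.0 0.0
      vertex 0.0 23.0 15.0
      vertex 5.0 23.0 15.0
    endloop
  endfacet
  facet normal -1.0000 0.0000 0.0000
    outer loop
      vertex 0.0 23.0 0.0
      vertex 0.0 0.0 0.0
      vertex 0.0 0.0 15.0
    endloop
  endfacet
  facet normal -1.0000 0.0000 0.0000
    outer loop
      vertex 0.0 23.0 0.0
      vertex 0.0 0.0 15.0
      vertex 0.0 23.0 15.0
    endloop
  endfacet
endsolid part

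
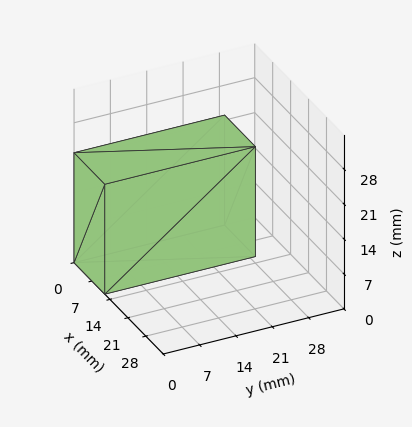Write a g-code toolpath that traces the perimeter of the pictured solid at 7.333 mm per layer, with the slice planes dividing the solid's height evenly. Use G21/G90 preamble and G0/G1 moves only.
Reading the render: the shape is a rectangular box, roughly 12 × 29 mm footprint and 22 mm tall (dimensions read to the nearest mm from the axis ticks). For the g-code, the solid's height is divided into equal slices at the stated Δz and each level perimeter traced with G1 moves after a G0 lift.

; perimeter-only toolpath
G21 ; units = mm
G90 ; absolute positioning
G28 ; home
; layer 1
G0 Z7.333
G0 X0.000 Y0.000
G1 X12.000 Y0.000
G1 X12.000 Y29.000
G1 X0.000 Y29.000
G1 X0.000 Y0.000
; layer 2
G0 Z14.667
G0 X0.000 Y0.000
G1 X12.000 Y0.000
G1 X12.000 Y29.000
G1 X0.000 Y29.000
G1 X0.000 Y0.000
; layer 3
G0 Z22.000
G0 X0.000 Y0.000
G1 X12.000 Y0.000
G1 X12.000 Y29.000
G1 X0.000 Y29.000
G1 X0.000 Y0.000
M2 ; end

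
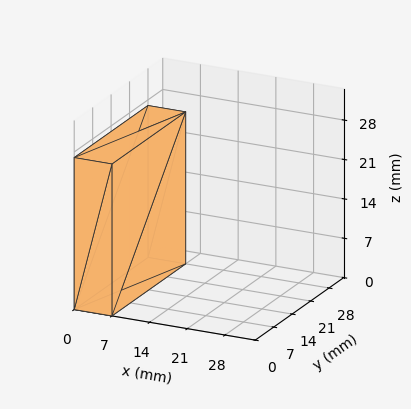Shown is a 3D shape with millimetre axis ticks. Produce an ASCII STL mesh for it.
Reading the render: the shape is a rectangular box, roughly 7 × 28 mm footprint and 27 mm tall (dimensions read to the nearest mm from the axis ticks). For the STL, each face is triangulated and given an outward normal.

solid part
  facet normal 0.0000 0.0000 -1.0000
    outer loop
      vertex 7.00 28.00 0.00
      vertex 7.00 0.00 0.00
      vertex 0.00 0.00 0.00
    endloop
  endfacet
  facet normal 0.0000 0.0000 -1.0000
    outer loop
      vertex 0.00 28.00 0.00
      vertex 7.00 28.00 0.00
      vertex 0.00 0.00 0.00
    endloop
  endfacet
  facet normal 0.0000 0.0000 1.0000
    outer loop
      vertex 0.00 0.00 27.00
      vertex 7.00 0.00 27.00
      vertex 7.00 28.00 27.00
    endloop
  endfacet
  facet normal 0.0000 0.0000 1.0000
    outer loop
      vertex 0.00 0.00 27.00
      vertex 7.00 28.00 27.00
      vertex 0.00 28.00 27.00
    endloop
  endfacet
  facet normal 0.0000 -1.0000 0.0000
    outer loop
      vertex 0.00 0.00 0.00
      vertex 7.00 0.00 0.00
      vertex 7.00 0.00 27.00
    endloop
  endfacet
  facet normal 0.0000 -1.0000 0.0000
    outer loop
      vertex 0.00 0.00 0.00
      vertex 7.00 0.00 27.00
      vertex 0.00 0.00 27.00
    endloop
  endfacet
  facet normal 0.0000 1.0000 0.0000
    outer loop
      vertex 7.00 28.00 27.00
      vertex 7.00 28.00 0.00
      vertex 0.00 28.00 0.00
    endloop
  endfacet
  facet normal 0.0000 1.0000 0.0000
    outer loop
      vertex 0.00 28.00 27.00
      vertex 7.00 28.00 27.00
      vertex 0.00 28.00 0.00
    endloop
  endfacet
  facet normal -1.0000 0.0000 0.0000
    outer loop
      vertex 0.00 28.00 27.00
      vertex 0.00 28.00 0.00
      vertex 0.00 0.00 0.00
    endloop
  endfacet
  facet normal -1.0000 0.0000 0.0000
    outer loop
      vertex 0.00 0.00 27.00
      vertex 0.00 28.00 27.00
      vertex 0.00 0.00 0.00
    endloop
  endfacet
  facet normal 1.0000 0.0000 0.0000
    outer loop
      vertex 7.00 0.00 0.00
      vertex 7.00 28.00 0.00
      vertex 7.00 28.00 27.00
    endloop
  endfacet
  facet normal 1.0000 0.0000 0.0000
    outer loop
      vertex 7.00 0.00 0.00
      vertex 7.00 28.00 27.00
      vertex 7.00 0.00 27.00
    endloop
  endfacet
endsolid part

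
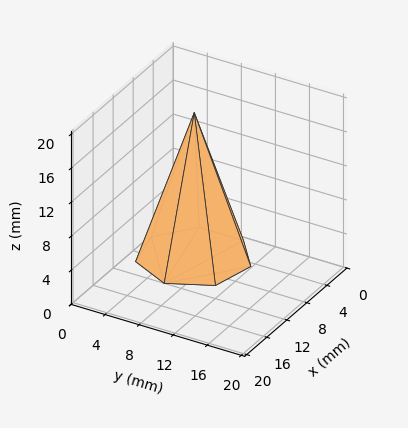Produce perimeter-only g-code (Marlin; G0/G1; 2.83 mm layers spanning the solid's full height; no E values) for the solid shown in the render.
Reading the render: the shape is a regular 7-sided pyramid, base circumscribed radius ≈ 6 mm, apex at z ≈ 17 mm (dimensions read to the nearest mm from the axis ticks). For the g-code, the solid's height is divided into equal slices at the stated Δz and each level perimeter traced with G1 moves after a G0 lift.

; perimeter-only toolpath
G21 ; units = mm
G90 ; absolute positioning
G28 ; home
; layer 1
G0 Z2.83
G0 X11.00 Y6.00
G1 X9.12 Y9.91
G1 X4.88 Y10.87
G1 X1.49 Y8.17
G1 X1.49 Y3.83
G1 X4.88 Y1.13
G1 X9.12 Y2.09
G1 X11.00 Y6.00
; layer 2
G0 Z5.67
G0 X10.00 Y6.00
G1 X8.49 Y9.13
G1 X5.11 Y9.90
G1 X2.39 Y7.73
G1 X2.39 Y4.27
G1 X5.11 Y2.10
G1 X8.49 Y2.87
G1 X10.00 Y6.00
; layer 3
G0 Z8.50
G0 X9.00 Y6.00
G1 X7.87 Y8.34
G1 X5.33 Y8.93
G1 X3.29 Y7.30
G1 X3.29 Y4.70
G1 X5.33 Y3.08
G1 X7.87 Y3.66
G1 X9.00 Y6.00
; layer 4
G0 Z11.33
G0 X8.00 Y6.00
G1 X7.25 Y7.56
G1 X5.55 Y7.95
G1 X4.20 Y6.87
G1 X4.20 Y5.13
G1 X5.55 Y4.05
G1 X7.25 Y4.44
G1 X8.00 Y6.00
; layer 5
G0 Z14.17
G0 X7.00 Y6.00
G1 X6.62 Y6.78
G1 X5.78 Y6.97
G1 X5.10 Y6.43
G1 X5.10 Y5.57
G1 X5.78 Y5.03
G1 X6.62 Y5.22
G1 X7.00 Y6.00
M2 ; end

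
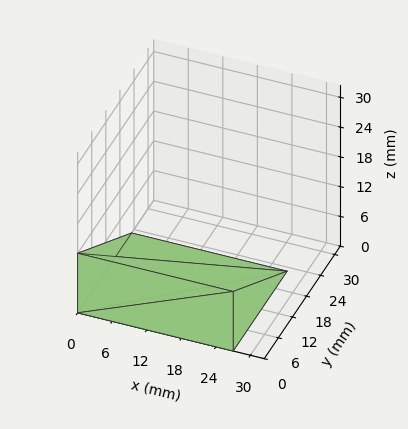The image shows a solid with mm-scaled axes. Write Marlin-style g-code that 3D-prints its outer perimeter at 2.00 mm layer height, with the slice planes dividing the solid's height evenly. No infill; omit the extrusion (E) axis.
Reading the render: the shape is a wedge (ramp): 27 × 23 mm base, rising to 12 mm along the y=0 edge and sloping linearly to z=0 at y=23 (dimensions read to the nearest mm from the axis ticks). For the g-code, the solid's height is divided into equal slices at the stated Δz and each level perimeter traced with G1 moves after a G0 lift.

; perimeter-only toolpath
G21 ; units = mm
G90 ; absolute positioning
G28 ; home
; layer 1
G0 Z2.00
G0 X0.00 Y0.00
G1 X27.00 Y0.00
G1 X27.00 Y19.17
G1 X0.00 Y19.17
G1 X0.00 Y0.00
; layer 2
G0 Z4.00
G0 X0.00 Y0.00
G1 X27.00 Y0.00
G1 X27.00 Y15.33
G1 X0.00 Y15.33
G1 X0.00 Y0.00
; layer 3
G0 Z6.00
G0 X0.00 Y0.00
G1 X27.00 Y0.00
G1 X27.00 Y11.50
G1 X0.00 Y11.50
G1 X0.00 Y0.00
; layer 4
G0 Z8.00
G0 X0.00 Y0.00
G1 X27.00 Y0.00
G1 X27.00 Y7.67
G1 X0.00 Y7.67
G1 X0.00 Y0.00
; layer 5
G0 Z10.00
G0 X0.00 Y0.00
G1 X27.00 Y0.00
G1 X27.00 Y3.83
G1 X0.00 Y3.83
G1 X0.00 Y0.00
M2 ; end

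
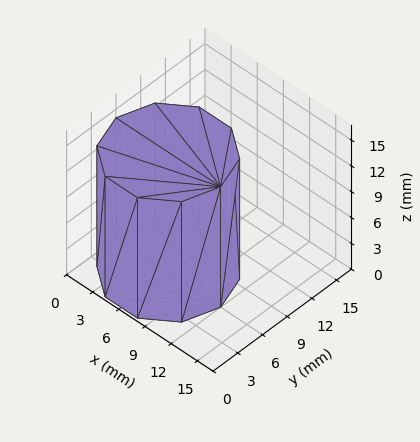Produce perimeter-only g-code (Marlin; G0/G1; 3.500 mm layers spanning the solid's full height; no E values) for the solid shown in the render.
Reading the render: the shape is a regular 10-sided prism (a cylinder approximated with 10 flat sides), circumscribed radius ≈ 6 mm, height ≈ 14 mm (dimensions read to the nearest mm from the axis ticks). For the g-code, the solid's height is divided into equal slices at the stated Δz and each level perimeter traced with G1 moves after a G0 lift.

; perimeter-only toolpath
G21 ; units = mm
G90 ; absolute positioning
G28 ; home
; layer 1
G0 Z3.500
G0 X12.000 Y6.000
G1 X10.854 Y9.527
G1 X7.854 Y11.706
G1 X4.146 Y11.706
G1 X1.146 Y9.527
G1 X0.000 Y6.000
G1 X1.146 Y2.473
G1 X4.146 Y0.294
G1 X7.854 Y0.294
G1 X10.854 Y2.473
G1 X12.000 Y6.000
; layer 2
G0 Z7.000
G0 X12.000 Y6.000
G1 X10.854 Y9.527
G1 X7.854 Y11.706
G1 X4.146 Y11.706
G1 X1.146 Y9.527
G1 X0.000 Y6.000
G1 X1.146 Y2.473
G1 X4.146 Y0.294
G1 X7.854 Y0.294
G1 X10.854 Y2.473
G1 X12.000 Y6.000
; layer 3
G0 Z10.500
G0 X12.000 Y6.000
G1 X10.854 Y9.527
G1 X7.854 Y11.706
G1 X4.146 Y11.706
G1 X1.146 Y9.527
G1 X0.000 Y6.000
G1 X1.146 Y2.473
G1 X4.146 Y0.294
G1 X7.854 Y0.294
G1 X10.854 Y2.473
G1 X12.000 Y6.000
; layer 4
G0 Z14.000
G0 X12.000 Y6.000
G1 X10.854 Y9.527
G1 X7.854 Y11.706
G1 X4.146 Y11.706
G1 X1.146 Y9.527
G1 X0.000 Y6.000
G1 X1.146 Y2.473
G1 X4.146 Y0.294
G1 X7.854 Y0.294
G1 X10.854 Y2.473
G1 X12.000 Y6.000
M2 ; end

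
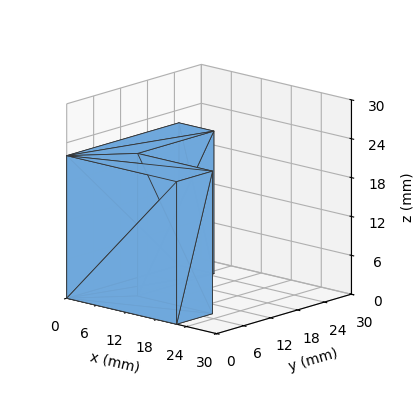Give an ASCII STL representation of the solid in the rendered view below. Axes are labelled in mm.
Reading the render: the shape is an L-shaped prism: outer 22 × 25 mm, arm thicknesses ≈ 8 mm (horizontal) and 7 mm (vertical), extruded 22 mm in z (dimensions read to the nearest mm from the axis ticks). For the STL, each face is triangulated and given an outward normal.

solid part
  facet normal 0.0000 0.0000 -1.0000
    outer loop
      vertex 22.00 8.00 0.00
      vertex 22.00 0.00 0.00
      vertex 0.00 0.00 0.00
    endloop
  endfacet
  facet normal 0.0000 0.0000 -1.0000
    outer loop
      vertex 7.00 8.00 0.00
      vertex 22.00 8.00 0.00
      vertex 0.00 0.00 0.00
    endloop
  endfacet
  facet normal 0.0000 0.0000 -1.0000
    outer loop
      vertex 7.00 25.00 0.00
      vertex 7.00 8.00 0.00
      vertex 0.00 0.00 0.00
    endloop
  endfacet
  facet normal 0.0000 0.0000 -1.0000
    outer loop
      vertex 0.00 25.00 0.00
      vertex 7.00 25.00 0.00
      vertex 0.00 0.00 0.00
    endloop
  endfacet
  facet normal 0.0000 0.0000 1.0000
    outer loop
      vertex 0.00 0.00 22.00
      vertex 22.00 0.00 22.00
      vertex 22.00 8.00 22.00
    endloop
  endfacet
  facet normal 0.0000 0.0000 1.0000
    outer loop
      vertex 0.00 0.00 22.00
      vertex 22.00 8.00 22.00
      vertex 7.00 8.00 22.00
    endloop
  endfacet
  facet normal 0.0000 0.0000 1.0000
    outer loop
      vertex 0.00 0.00 22.00
      vertex 7.00 8.00 22.00
      vertex 7.00 25.00 22.00
    endloop
  endfacet
  facet normal 0.0000 0.0000 1.0000
    outer loop
      vertex 0.00 0.00 22.00
      vertex 7.00 25.00 22.00
      vertex 0.00 25.00 22.00
    endloop
  endfacet
  facet normal 0.0000 -1.0000 0.0000
    outer loop
      vertex 0.00 0.00 0.00
      vertex 22.00 0.00 0.00
      vertex 22.00 0.00 22.00
    endloop
  endfacet
  facet normal 0.0000 -1.0000 0.0000
    outer loop
      vertex 0.00 0.00 0.00
      vertex 22.00 0.00 22.00
      vertex 0.00 0.00 22.00
    endloop
  endfacet
  facet normal 1.0000 0.0000 0.0000
    outer loop
      vertex 22.00 0.00 0.00
      vertex 22.00 8.00 0.00
      vertex 22.00 8.00 22.00
    endloop
  endfacet
  facet normal 1.0000 0.0000 0.0000
    outer loop
      vertex 22.00 0.00 0.00
      vertex 22.00 8.00 22.00
      vertex 22.00 0.00 22.00
    endloop
  endfacet
  facet normal 0.0000 1.0000 0.0000
    outer loop
      vertex 22.00 8.00 0.00
      vertex 7.00 8.00 0.00
      vertex 7.00 8.00 22.00
    endloop
  endfacet
  facet normal 0.0000 1.0000 0.0000
    outer loop
      vertex 22.00 8.00 0.00
      vertex 7.00 8.00 22.00
      vertex 22.00 8.00 22.00
    endloop
  endfacet
  facet normal 1.0000 0.0000 0.0000
    outer loop
      vertex 7.00 8.00 0.00
      vertex 7.00 25.00 0.00
      vertex 7.00 25.00 22.00
    endloop
  endfacet
  facet normal 1.0000 0.0000 0.0000
    outer loop
      vertex 7.00 8.00 0.00
      vertex 7.00 25.00 22.00
      vertex 7.00 8.00 22.00
    endloop
  endfacet
  facet normal 0.0000 1.0000 0.0000
    outer loop
      vertex 7.00 25.00 0.00
      vertex 0.00 25.00 0.00
      vertex 0.00 25.00 22.00
    endloop
  endfacet
  facet normal 0.0000 1.0000 0.0000
    outer loop
      vertex 7.00 25.00 0.00
      vertex 0.00 25.00 22.00
      vertex 7.00 25.00 22.00
    endloop
  endfacet
  facet normal -1.0000 0.0000 0.0000
    outer loop
      vertex 0.00 25.00 0.00
      vertex 0.00 0.00 0.00
      vertex 0.00 0.00 22.00
    endloop
  endfacet
  facet normal -1.0000 0.0000 0.0000
    outer loop
      vertex 0.00 25.00 0.00
      vertex 0.00 0.00 22.00
      vertex 0.00 25.00 22.00
    endloop
  endfacet
endsolid part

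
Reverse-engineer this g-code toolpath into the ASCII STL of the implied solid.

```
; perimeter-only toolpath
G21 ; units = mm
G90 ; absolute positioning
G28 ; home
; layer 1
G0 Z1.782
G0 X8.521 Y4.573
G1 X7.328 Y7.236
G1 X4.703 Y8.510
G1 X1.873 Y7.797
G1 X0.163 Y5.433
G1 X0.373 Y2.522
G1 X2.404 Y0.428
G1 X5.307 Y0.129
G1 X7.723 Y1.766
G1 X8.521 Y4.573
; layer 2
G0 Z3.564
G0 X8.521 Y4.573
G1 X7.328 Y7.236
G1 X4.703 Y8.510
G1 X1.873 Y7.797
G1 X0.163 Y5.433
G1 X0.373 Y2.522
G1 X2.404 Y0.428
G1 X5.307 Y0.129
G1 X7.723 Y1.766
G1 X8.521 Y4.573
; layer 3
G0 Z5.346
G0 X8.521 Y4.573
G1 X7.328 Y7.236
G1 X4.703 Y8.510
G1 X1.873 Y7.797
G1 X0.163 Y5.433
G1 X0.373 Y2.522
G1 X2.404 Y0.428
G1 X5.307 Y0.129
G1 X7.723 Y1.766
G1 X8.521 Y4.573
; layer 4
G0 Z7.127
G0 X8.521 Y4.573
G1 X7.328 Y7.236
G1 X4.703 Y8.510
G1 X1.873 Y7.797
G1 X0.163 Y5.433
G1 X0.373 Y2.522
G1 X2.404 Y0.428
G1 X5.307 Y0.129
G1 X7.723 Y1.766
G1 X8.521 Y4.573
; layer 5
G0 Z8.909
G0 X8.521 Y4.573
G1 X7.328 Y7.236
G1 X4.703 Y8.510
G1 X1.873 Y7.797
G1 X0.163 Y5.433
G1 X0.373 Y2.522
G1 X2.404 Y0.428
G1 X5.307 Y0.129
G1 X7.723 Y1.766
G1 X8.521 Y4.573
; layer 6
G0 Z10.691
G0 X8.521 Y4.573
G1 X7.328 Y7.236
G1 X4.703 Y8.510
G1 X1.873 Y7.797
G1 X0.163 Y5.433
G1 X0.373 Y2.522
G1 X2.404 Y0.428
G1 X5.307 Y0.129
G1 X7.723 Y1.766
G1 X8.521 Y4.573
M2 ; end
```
solid part
  facet normal 0.0000 0.0000 -1.0000
    outer loop
      vertex 4.703 8.510 0.000
      vertex 7.328 7.236 0.000
      vertex 8.521 4.573 0.000
    endloop
  endfacet
  facet normal 0.0000 0.0000 -1.0000
    outer loop
      vertex 1.873 7.797 0.000
      vertex 4.703 8.510 0.000
      vertex 8.521 4.573 0.000
    endloop
  endfacet
  facet normal 0.0000 0.0000 -1.0000
    outer loop
      vertex 0.163 5.433 0.000
      vertex 1.873 7.797 0.000
      vertex 8.521 4.573 0.000
    endloop
  endfacet
  facet normal 0.0000 0.0000 -1.0000
    outer loop
      vertex 0.373 2.522 0.000
      vertex 0.163 5.433 0.000
      vertex 8.521 4.573 0.000
    endloop
  endfacet
  facet normal 0.0000 0.0000 -1.0000
    outer loop
      vertex 2.404 0.428 0.000
      vertex 0.373 2.522 0.000
      vertex 8.521 4.573 0.000
    endloop
  endfacet
  facet normal 0.0000 0.0000 -1.0000
    outer loop
      vertex 5.307 0.129 0.000
      vertex 2.404 0.428 0.000
      vertex 8.521 4.573 0.000
    endloop
  endfacet
  facet normal 0.0000 0.0000 -1.0000
    outer loop
      vertex 7.723 1.766 0.000
      vertex 5.307 0.129 0.000
      vertex 8.521 4.573 0.000
    endloop
  endfacet
  facet normal 0.0000 0.0000 1.0000
    outer loop
      vertex 8.521 4.573 10.691
      vertex 7.328 7.236 10.691
      vertex 4.703 8.510 10.691
    endloop
  endfacet
  facet normal 0.0000 0.0000 1.0000
    outer loop
      vertex 8.521 4.573 10.691
      vertex 4.703 8.510 10.691
      vertex 1.873 7.797 10.691
    endloop
  endfacet
  facet normal 0.0000 0.0000 1.0000
    outer loop
      vertex 8.521 4.573 10.691
      vertex 1.873 7.797 10.691
      vertex 0.163 5.433 10.691
    endloop
  endfacet
  facet normal 0.0000 0.0000 1.0000
    outer loop
      vertex 8.521 4.573 10.691
      vertex 0.163 5.433 10.691
      vertex 0.373 2.522 10.691
    endloop
  endfacet
  facet normal 0.0000 0.0000 1.0000
    outer loop
      vertex 8.521 4.573 10.691
      vertex 0.373 2.522 10.691
      vertex 2.404 0.428 10.691
    endloop
  endfacet
  facet normal 0.0000 0.0000 1.0000
    outer loop
      vertex 8.521 4.573 10.691
      vertex 2.404 0.428 10.691
      vertex 5.307 0.129 10.691
    endloop
  endfacet
  facet normal 0.0000 0.0000 1.0000
    outer loop
      vertex 8.521 4.573 10.691
      vertex 5.307 0.129 10.691
      vertex 7.723 1.766 10.691
    endloop
  endfacet
  facet normal 0.9126 0.4088 0.0000
    outer loop
      vertex 8.521 4.573 0.000
      vertex 7.328 7.236 0.000
      vertex 7.328 7.236 10.691
    endloop
  endfacet
  facet normal 0.9126 0.4088 0.0000
    outer loop
      vertex 8.521 4.573 0.000
      vertex 7.328 7.236 10.691
      vertex 8.521 4.573 10.691
    endloop
  endfacet
  facet normal 0.4366 0.8996 0.0000
    outer loop
      vertex 7.328 7.236 0.000
      vertex 4.703 8.510 0.000
      vertex 4.703 8.510 10.691
    endloop
  endfacet
  facet normal 0.4366 0.8996 0.0000
    outer loop
      vertex 7.328 7.236 0.000
      vertex 4.703 8.510 10.691
      vertex 7.328 7.236 10.691
    endloop
  endfacet
  facet normal -0.2443 0.9697 0.0000
    outer loop
      vertex 4.703 8.510 0.000
      vertex 1.873 7.797 0.000
      vertex 1.873 7.797 10.691
    endloop
  endfacet
  facet normal -0.2443 0.9697 0.0000
    outer loop
      vertex 4.703 8.510 0.000
      vertex 1.873 7.797 10.691
      vertex 4.703 8.510 10.691
    endloop
  endfacet
  facet normal -0.8102 0.5861 0.0000
    outer loop
      vertex 1.873 7.797 0.000
      vertex 0.163 5.433 0.000
      vertex 0.163 5.433 10.691
    endloop
  endfacet
  facet normal -0.8102 0.5861 0.0000
    outer loop
      vertex 1.873 7.797 0.000
      vertex 0.163 5.433 10.691
      vertex 1.873 7.797 10.691
    endloop
  endfacet
  facet normal -0.9974 -0.0720 0.0000
    outer loop
      vertex 0.163 5.433 0.000
      vertex 0.373 2.522 0.000
      vertex 0.373 2.522 10.691
    endloop
  endfacet
  facet normal -0.9974 -0.0720 0.0000
    outer loop
      vertex 0.163 5.433 0.000
      vertex 0.373 2.522 10.691
      vertex 0.163 5.433 10.691
    endloop
  endfacet
  facet normal -0.7178 -0.6962 0.0000
    outer loop
      vertex 0.373 2.522 0.000
      vertex 2.404 0.428 0.000
      vertex 2.404 0.428 10.691
    endloop
  endfacet
  facet normal -0.7178 -0.6962 0.0000
    outer loop
      vertex 0.373 2.522 0.000
      vertex 2.404 0.428 10.691
      vertex 0.373 2.522 10.691
    endloop
  endfacet
  facet normal -0.1025 -0.9947 0.0000
    outer loop
      vertex 2.404 0.428 0.000
      vertex 5.307 0.129 0.000
      vertex 5.307 0.129 10.691
    endloop
  endfacet
  facet normal -0.1025 -0.9947 0.0000
    outer loop
      vertex 2.404 0.428 0.000
      vertex 5.307 0.129 10.691
      vertex 2.404 0.428 10.691
    endloop
  endfacet
  facet normal 0.5609 -0.8279 0.0000
    outer loop
      vertex 5.307 0.129 0.000
      vertex 7.723 1.766 0.000
      vertex 7.723 1.766 10.691
    endloop
  endfacet
  facet normal 0.5609 -0.8279 0.0000
    outer loop
      vertex 5.307 0.129 0.000
      vertex 7.723 1.766 10.691
      vertex 5.307 0.129 10.691
    endloop
  endfacet
  facet normal 0.9619 -0.2735 0.0000
    outer loop
      vertex 7.723 1.766 0.000
      vertex 8.521 4.573 0.000
      vertex 8.521 4.573 10.691
    endloop
  endfacet
  facet normal 0.9619 -0.2735 0.0000
    outer loop
      vertex 7.723 1.766 0.000
      vertex 8.521 4.573 10.691
      vertex 7.723 1.766 10.691
    endloop
  endfacet
endsolid part

The G0 Z moves step by Δz≈1.782 mm. Every layer's G1 loop is the same polygon, so the solid is a straight extrusion of it from z=0 to z≈10.7. Closing with flat bottom and top caps and triangulating gives 32 facets — a regular 9-sided prism (a cylinder approximated with 9 flat sides), circumscribed radius ≈ 4.27 mm, height ≈ 10.7 mm.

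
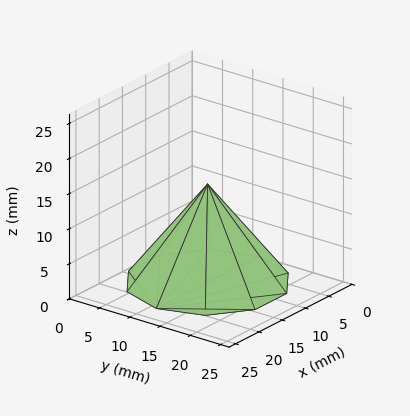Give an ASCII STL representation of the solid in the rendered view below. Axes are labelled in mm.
Reading the render: the shape is a regular 10-sided pyramid, base circumscribed radius ≈ 11 mm, apex at z ≈ 14 mm (dimensions read to the nearest mm from the axis ticks). For the STL, each face is triangulated and given an outward normal.

solid part
  facet normal 0.0000 0.0000 -1.0000
    outer loop
      vertex 14.399 21.462 0.000
      vertex 19.899 17.466 0.000
      vertex 22.000 11.000 0.000
    endloop
  endfacet
  facet normal 0.0000 0.0000 -1.0000
    outer loop
      vertex 7.601 21.462 0.000
      vertex 14.399 21.462 0.000
      vertex 22.000 11.000 0.000
    endloop
  endfacet
  facet normal 0.0000 0.0000 -1.0000
    outer loop
      vertex 2.101 17.466 0.000
      vertex 7.601 21.462 0.000
      vertex 22.000 11.000 0.000
    endloop
  endfacet
  facet normal 0.0000 0.0000 -1.0000
    outer loop
      vertex 0.000 11.000 0.000
      vertex 2.101 17.466 0.000
      vertex 22.000 11.000 0.000
    endloop
  endfacet
  facet normal 0.0000 0.0000 -1.0000
    outer loop
      vertex 2.101 4.534 0.000
      vertex 0.000 11.000 0.000
      vertex 22.000 11.000 0.000
    endloop
  endfacet
  facet normal 0.0000 0.0000 -1.0000
    outer loop
      vertex 7.601 0.538 0.000
      vertex 2.101 4.534 0.000
      vertex 22.000 11.000 0.000
    endloop
  endfacet
  facet normal 0.0000 0.0000 -1.0000
    outer loop
      vertex 14.399 0.538 0.000
      vertex 7.601 0.538 0.000
      vertex 22.000 11.000 0.000
    endloop
  endfacet
  facet normal 0.0000 0.0000 -1.0000
    outer loop
      vertex 19.899 4.534 0.000
      vertex 14.399 0.538 0.000
      vertex 22.000 11.000 0.000
    endloop
  endfacet
  facet normal 0.7618 0.2475 0.5986
    outer loop
      vertex 22.000 11.000 0.000
      vertex 19.899 17.466 0.000
      vertex 11.000 11.000 14.000
    endloop
  endfacet
  facet normal 0.4708 0.6481 0.5986
    outer loop
      vertex 19.899 17.466 0.000
      vertex 14.399 21.462 0.000
      vertex 11.000 11.000 14.000
    endloop
  endfacet
  facet normal 0.0000 0.8010 0.5986
    outer loop
      vertex 14.399 21.462 0.000
      vertex 7.601 21.462 0.000
      vertex 11.000 11.000 14.000
    endloop
  endfacet
  facet normal -0.4708 0.6481 0.5986
    outer loop
      vertex 7.601 21.462 0.000
      vertex 2.101 17.466 0.000
      vertex 11.000 11.000 14.000
    endloop
  endfacet
  facet normal -0.7618 0.2475 0.5986
    outer loop
      vertex 2.101 17.466 0.000
      vertex 0.000 11.000 0.000
      vertex 11.000 11.000 14.000
    endloop
  endfacet
  facet normal -0.7618 -0.2475 0.5986
    outer loop
      vertex 0.000 11.000 0.000
      vertex 2.101 4.534 0.000
      vertex 11.000 11.000 14.000
    endloop
  endfacet
  facet normal -0.4708 -0.6481 0.5986
    outer loop
      vertex 2.101 4.534 0.000
      vertex 7.601 0.538 0.000
      vertex 11.000 11.000 14.000
    endloop
  endfacet
  facet normal 0.0000 -0.8010 0.5986
    outer loop
      vertex 7.601 0.538 0.000
      vertex 14.399 0.538 0.000
      vertex 11.000 11.000 14.000
    endloop
  endfacet
  facet normal 0.4708 -0.6481 0.5986
    outer loop
      vertex 14.399 0.538 0.000
      vertex 19.899 4.534 0.000
      vertex 11.000 11.000 14.000
    endloop
  endfacet
  facet normal 0.7618 -0.2475 0.5986
    outer loop
      vertex 19.899 4.534 0.000
      vertex 22.000 11.000 0.000
      vertex 11.000 11.000 14.000
    endloop
  endfacet
endsolid part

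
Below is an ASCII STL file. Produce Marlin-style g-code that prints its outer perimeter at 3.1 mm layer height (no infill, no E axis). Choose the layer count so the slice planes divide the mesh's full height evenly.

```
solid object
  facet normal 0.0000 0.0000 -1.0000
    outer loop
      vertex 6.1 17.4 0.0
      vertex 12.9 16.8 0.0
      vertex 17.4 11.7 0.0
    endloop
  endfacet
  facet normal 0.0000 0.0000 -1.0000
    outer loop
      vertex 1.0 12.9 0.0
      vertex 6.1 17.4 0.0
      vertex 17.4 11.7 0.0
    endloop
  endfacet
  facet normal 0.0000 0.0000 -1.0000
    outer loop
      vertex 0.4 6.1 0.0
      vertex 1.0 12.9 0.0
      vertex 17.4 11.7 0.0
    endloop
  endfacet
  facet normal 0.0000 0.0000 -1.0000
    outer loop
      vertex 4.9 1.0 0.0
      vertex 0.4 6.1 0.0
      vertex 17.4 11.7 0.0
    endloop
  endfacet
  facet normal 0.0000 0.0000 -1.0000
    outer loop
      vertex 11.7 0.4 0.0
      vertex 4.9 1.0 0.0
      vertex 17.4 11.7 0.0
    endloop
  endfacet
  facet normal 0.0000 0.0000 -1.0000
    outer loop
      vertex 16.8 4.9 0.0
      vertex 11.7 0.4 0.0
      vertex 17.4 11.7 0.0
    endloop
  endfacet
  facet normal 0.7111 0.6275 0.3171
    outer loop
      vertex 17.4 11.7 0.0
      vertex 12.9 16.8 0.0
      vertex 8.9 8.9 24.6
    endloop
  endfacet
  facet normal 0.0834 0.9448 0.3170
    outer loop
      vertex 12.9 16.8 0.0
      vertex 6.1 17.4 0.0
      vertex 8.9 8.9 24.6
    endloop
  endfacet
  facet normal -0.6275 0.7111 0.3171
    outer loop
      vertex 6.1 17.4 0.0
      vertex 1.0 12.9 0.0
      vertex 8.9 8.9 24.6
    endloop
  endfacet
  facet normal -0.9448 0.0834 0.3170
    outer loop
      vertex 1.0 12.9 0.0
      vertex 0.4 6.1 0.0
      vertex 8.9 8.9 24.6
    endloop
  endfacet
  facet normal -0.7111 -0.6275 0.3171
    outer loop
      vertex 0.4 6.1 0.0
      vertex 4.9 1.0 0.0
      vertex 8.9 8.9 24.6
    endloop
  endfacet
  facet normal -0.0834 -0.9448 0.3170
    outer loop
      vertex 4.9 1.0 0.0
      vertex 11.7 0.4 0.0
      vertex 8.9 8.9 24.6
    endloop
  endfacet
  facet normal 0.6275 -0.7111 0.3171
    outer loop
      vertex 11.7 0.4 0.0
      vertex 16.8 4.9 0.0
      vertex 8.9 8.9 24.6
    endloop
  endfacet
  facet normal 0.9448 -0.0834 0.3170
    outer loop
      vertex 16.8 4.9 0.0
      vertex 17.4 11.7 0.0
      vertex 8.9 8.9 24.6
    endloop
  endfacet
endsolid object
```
; perimeter-only toolpath
G21 ; units = mm
G90 ; absolute positioning
G28 ; home
; layer 1
G0 Z3.1
G0 X16.3 Y11.3
G1 X12.4 Y15.8
G1 X6.4 Y16.3
G1 X2.0 Y12.4
G1 X1.5 Y6.4
G1 X5.4 Y2.0
G1 X11.3 Y1.5
G1 X15.8 Y5.4
G1 X16.3 Y11.3
; layer 2
G0 Z6.2
G0 X15.3 Y11.0
G1 X11.9 Y14.8
G1 X6.8 Y15.3
G1 X3.0 Y11.9
G1 X2.5 Y6.8
G1 X5.9 Y3.0
G1 X11.0 Y2.5
G1 X14.8 Y5.9
G1 X15.3 Y11.0
; layer 3
G0 Z9.2
G0 X14.2 Y10.7
G1 X11.4 Y13.8
G1 X7.2 Y14.2
G1 X4.0 Y11.4
G1 X3.6 Y7.2
G1 X6.4 Y4.0
G1 X10.7 Y3.6
G1 X13.8 Y6.4
G1 X14.2 Y10.7
; layer 4
G0 Z12.3
G0 X13.1 Y10.3
G1 X10.9 Y12.9
G1 X7.5 Y13.1
G1 X5.0 Y10.9
G1 X4.7 Y7.5
G1 X6.9 Y5.0
G1 X10.3 Y4.7
G1 X12.9 Y6.9
G1 X13.1 Y10.3
; layer 5
G0 Z15.4
G0 X12.1 Y9.9
G1 X10.4 Y11.9
G1 X7.8 Y12.1
G1 X5.9 Y10.4
G1 X5.7 Y7.8
G1 X7.4 Y5.9
G1 X9.9 Y5.7
G1 X11.9 Y7.4
G1 X12.1 Y9.9
; layer 6
G0 Z18.5
G0 X11.0 Y9.6
G1 X9.9 Y10.9
G1 X8.2 Y11.0
G1 X6.9 Y9.9
G1 X6.8 Y8.2
G1 X7.9 Y6.9
G1 X9.6 Y6.8
G1 X10.9 Y7.9
G1 X11.0 Y9.6
; layer 7
G0 Z21.5
G0 X10.0 Y9.2
G1 X9.4 Y9.9
G1 X8.6 Y10.0
G1 X7.9 Y9.4
G1 X7.8 Y8.6
G1 X8.4 Y7.9
G1 X9.2 Y7.8
G1 X9.9 Y8.4
G1 X10.0 Y9.2
M2 ; end

The solid is a regular 8-sided pyramid, base circumscribed radius ≈ 8.9 mm, apex at z ≈ 24.6 mm. Slicing at Δz = 3.1 mm — 8 equal slices spanning the solid's height, so layer i sits at z = i·h/8 — gives 7 non-empty perimeters. Each is a 8-segment closed polygon; G0 lifts to the layer z and rapids to the start vertex, then G1 traces the edges. The cross-section shrinks linearly with z (the slice at the apex is degenerate and omitted).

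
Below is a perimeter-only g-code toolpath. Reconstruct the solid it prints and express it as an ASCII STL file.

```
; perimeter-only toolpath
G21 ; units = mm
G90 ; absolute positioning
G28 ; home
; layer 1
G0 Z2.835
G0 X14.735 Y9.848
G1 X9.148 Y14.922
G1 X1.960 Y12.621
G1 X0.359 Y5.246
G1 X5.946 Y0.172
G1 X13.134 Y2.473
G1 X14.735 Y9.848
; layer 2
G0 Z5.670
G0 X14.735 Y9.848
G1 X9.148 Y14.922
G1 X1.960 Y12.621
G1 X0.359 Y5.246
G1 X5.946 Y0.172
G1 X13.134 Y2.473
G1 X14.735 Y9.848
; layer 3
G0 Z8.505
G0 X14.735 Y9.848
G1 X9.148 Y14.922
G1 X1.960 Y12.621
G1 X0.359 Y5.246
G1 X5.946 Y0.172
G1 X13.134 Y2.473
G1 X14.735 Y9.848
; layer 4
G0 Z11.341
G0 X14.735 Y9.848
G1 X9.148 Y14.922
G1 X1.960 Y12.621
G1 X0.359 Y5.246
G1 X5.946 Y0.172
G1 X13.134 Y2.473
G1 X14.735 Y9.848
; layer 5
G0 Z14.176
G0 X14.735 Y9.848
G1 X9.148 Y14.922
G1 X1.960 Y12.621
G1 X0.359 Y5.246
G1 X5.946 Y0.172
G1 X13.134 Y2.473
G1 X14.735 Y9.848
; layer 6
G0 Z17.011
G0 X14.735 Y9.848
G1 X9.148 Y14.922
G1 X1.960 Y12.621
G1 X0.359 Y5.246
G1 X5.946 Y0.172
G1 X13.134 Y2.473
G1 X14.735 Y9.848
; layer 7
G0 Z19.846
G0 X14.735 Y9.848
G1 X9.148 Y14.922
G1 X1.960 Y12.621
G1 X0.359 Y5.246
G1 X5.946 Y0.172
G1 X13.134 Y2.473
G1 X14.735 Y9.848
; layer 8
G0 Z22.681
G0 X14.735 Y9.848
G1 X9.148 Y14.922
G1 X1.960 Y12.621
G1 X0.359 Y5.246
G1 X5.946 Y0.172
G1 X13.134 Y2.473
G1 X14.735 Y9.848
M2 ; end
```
solid part
  facet normal 0.0000 0.0000 -1.0000
    outer loop
      vertex 1.960 12.621 0.000
      vertex 9.148 14.922 0.000
      vertex 14.735 9.848 0.000
    endloop
  endfacet
  facet normal 0.0000 0.0000 -1.0000
    outer loop
      vertex 0.359 5.246 0.000
      vertex 1.960 12.621 0.000
      vertex 14.735 9.848 0.000
    endloop
  endfacet
  facet normal 0.0000 0.0000 -1.0000
    outer loop
      vertex 5.946 0.172 0.000
      vertex 0.359 5.246 0.000
      vertex 14.735 9.848 0.000
    endloop
  endfacet
  facet normal 0.0000 0.0000 -1.0000
    outer loop
      vertex 13.134 2.473 0.000
      vertex 5.946 0.172 0.000
      vertex 14.735 9.848 0.000
    endloop
  endfacet
  facet normal 0.0000 0.0000 1.0000
    outer loop
      vertex 14.735 9.848 22.681
      vertex 9.148 14.922 22.681
      vertex 1.960 12.621 22.681
    endloop
  endfacet
  facet normal 0.0000 0.0000 1.0000
    outer loop
      vertex 14.735 9.848 22.681
      vertex 1.960 12.621 22.681
      vertex 0.359 5.246 22.681
    endloop
  endfacet
  facet normal 0.0000 0.0000 1.0000
    outer loop
      vertex 14.735 9.848 22.681
      vertex 0.359 5.246 22.681
      vertex 5.946 0.172 22.681
    endloop
  endfacet
  facet normal 0.0000 0.0000 1.0000
    outer loop
      vertex 14.735 9.848 22.681
      vertex 5.946 0.172 22.681
      vertex 13.134 2.473 22.681
    endloop
  endfacet
  facet normal 0.6723 0.7403 0.0000
    outer loop
      vertex 14.735 9.848 0.000
      vertex 9.148 14.922 0.000
      vertex 9.148 14.922 22.681
    endloop
  endfacet
  facet normal 0.6723 0.7403 0.0000
    outer loop
      vertex 14.735 9.848 0.000
      vertex 9.148 14.922 22.681
      vertex 14.735 9.848 22.681
    endloop
  endfacet
  facet normal -0.3049 0.9524 0.0000
    outer loop
      vertex 9.148 14.922 0.000
      vertex 1.960 12.621 0.000
      vertex 1.960 12.621 22.681
    endloop
  endfacet
  facet normal -0.3049 0.9524 0.0000
    outer loop
      vertex 9.148 14.922 0.000
      vertex 1.960 12.621 22.681
      vertex 9.148 14.922 22.681
    endloop
  endfacet
  facet normal -0.9772 0.2121 0.0000
    outer loop
      vertex 1.960 12.621 0.000
      vertex 0.359 5.246 0.000
      vertex 0.359 5.246 22.681
    endloop
  endfacet
  facet normal -0.9772 0.2121 0.0000
    outer loop
      vertex 1.960 12.621 0.000
      vertex 0.359 5.246 22.681
      vertex 1.960 12.621 22.681
    endloop
  endfacet
  facet normal -0.6723 -0.7403 0.0000
    outer loop
      vertex 0.359 5.246 0.000
      vertex 5.946 0.172 0.000
      vertex 5.946 0.172 22.681
    endloop
  endfacet
  facet normal -0.6723 -0.7403 0.0000
    outer loop
      vertex 0.359 5.246 0.000
      vertex 5.946 0.172 22.681
      vertex 0.359 5.246 22.681
    endloop
  endfacet
  facet normal 0.3049 -0.9524 0.0000
    outer loop
      vertex 5.946 0.172 0.000
      vertex 13.134 2.473 0.000
      vertex 13.134 2.473 22.681
    endloop
  endfacet
  facet normal 0.3049 -0.9524 0.0000
    outer loop
      vertex 5.946 0.172 0.000
      vertex 13.134 2.473 22.681
      vertex 5.946 0.172 22.681
    endloop
  endfacet
  facet normal 0.9772 -0.2121 0.0000
    outer loop
      vertex 13.134 2.473 0.000
      vertex 14.735 9.848 0.000
      vertex 14.735 9.848 22.681
    endloop
  endfacet
  facet normal 0.9772 -0.2121 0.0000
    outer loop
      vertex 13.134 2.473 0.000
      vertex 14.735 9.848 22.681
      vertex 13.134 2.473 22.681
    endloop
  endfacet
endsolid part

The G0 Z moves step by Δz≈2.835 mm. Every layer's G1 loop is the same polygon, so the solid is a straight extrusion of it from z=0 to z≈22.7. Closing with flat bottom and top caps and triangulating gives 20 facets — a regular 6-sided prism (a cylinder approximated with 6 flat sides), circumscribed radius ≈ 7.55 mm, height ≈ 22.7 mm.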